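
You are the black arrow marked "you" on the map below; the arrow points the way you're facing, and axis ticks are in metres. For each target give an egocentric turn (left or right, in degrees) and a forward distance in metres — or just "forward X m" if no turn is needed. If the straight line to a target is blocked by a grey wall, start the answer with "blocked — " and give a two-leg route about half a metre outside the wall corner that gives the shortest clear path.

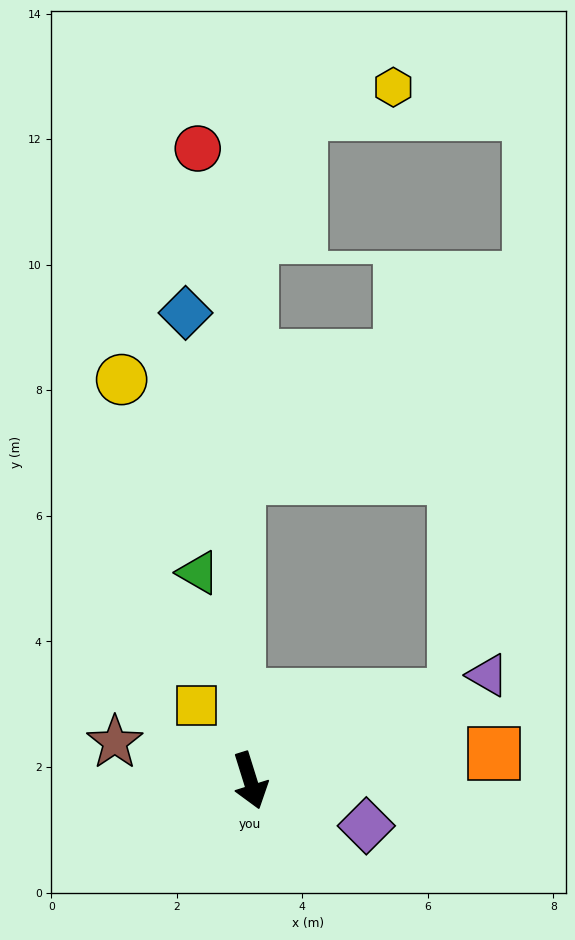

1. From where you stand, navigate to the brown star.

turn right 123°, forward 2.2 m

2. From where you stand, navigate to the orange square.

turn left 79°, forward 3.9 m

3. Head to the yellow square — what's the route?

turn right 162°, forward 1.5 m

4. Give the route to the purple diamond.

turn left 51°, forward 2.0 m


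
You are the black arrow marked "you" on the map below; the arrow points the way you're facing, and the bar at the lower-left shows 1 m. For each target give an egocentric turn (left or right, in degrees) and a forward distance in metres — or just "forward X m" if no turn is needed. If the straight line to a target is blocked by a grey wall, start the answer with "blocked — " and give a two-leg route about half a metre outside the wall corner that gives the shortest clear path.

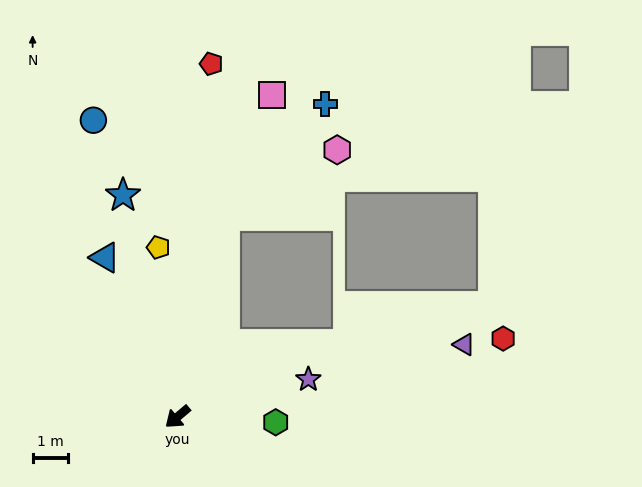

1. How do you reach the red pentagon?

turn right 136°, forward 9.9 m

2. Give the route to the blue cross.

blocked — turn right 143°, forward 5.8 m, then turn right 29°, forward 4.2 m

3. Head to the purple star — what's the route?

turn left 156°, forward 3.8 m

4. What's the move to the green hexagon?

turn left 137°, forward 2.7 m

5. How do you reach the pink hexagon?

blocked — turn right 143°, forward 5.8 m, then turn right 47°, forward 3.6 m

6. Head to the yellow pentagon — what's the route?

turn right 124°, forward 4.8 m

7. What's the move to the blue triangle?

turn right 106°, forward 4.9 m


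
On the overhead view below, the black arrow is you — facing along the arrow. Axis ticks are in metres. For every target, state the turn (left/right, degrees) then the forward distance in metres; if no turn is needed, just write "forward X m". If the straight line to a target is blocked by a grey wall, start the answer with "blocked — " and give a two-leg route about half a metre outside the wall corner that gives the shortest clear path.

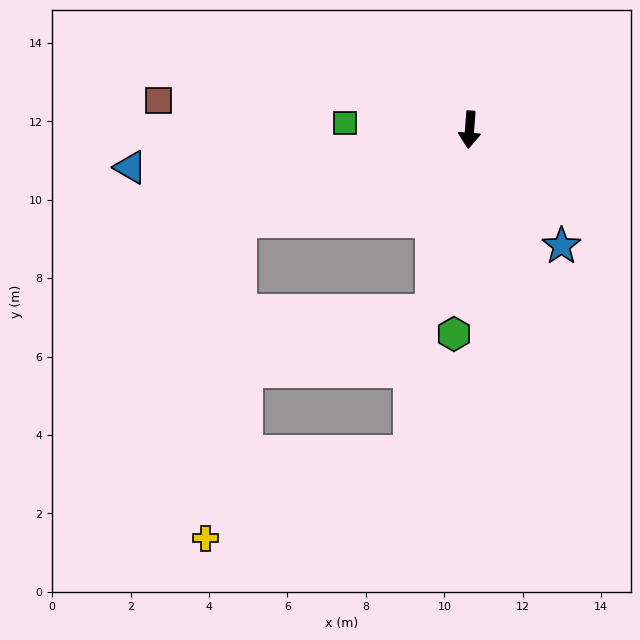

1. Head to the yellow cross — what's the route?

blocked — turn right 64°, forward 6.3 m, then turn left 62°, forward 8.1 m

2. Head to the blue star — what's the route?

turn left 43°, forward 3.8 m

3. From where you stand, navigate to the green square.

turn right 89°, forward 3.2 m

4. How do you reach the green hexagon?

forward 5.2 m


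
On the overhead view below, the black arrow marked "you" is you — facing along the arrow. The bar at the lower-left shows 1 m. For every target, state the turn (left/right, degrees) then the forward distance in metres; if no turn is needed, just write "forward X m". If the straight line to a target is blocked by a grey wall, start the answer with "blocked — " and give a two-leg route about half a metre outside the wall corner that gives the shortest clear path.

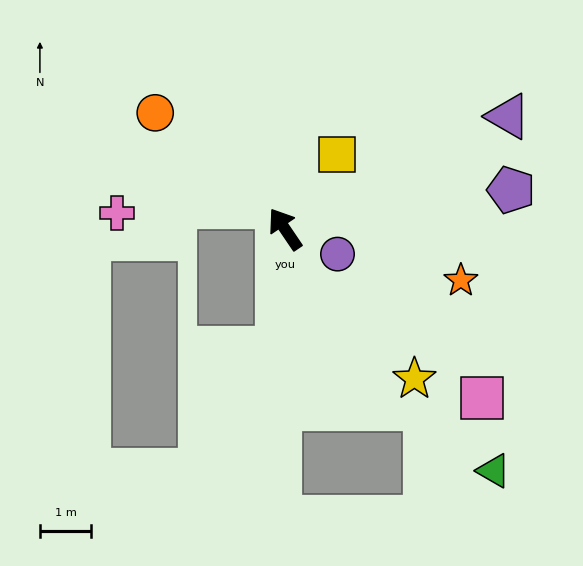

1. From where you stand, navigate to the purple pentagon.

turn right 114°, forward 4.5 m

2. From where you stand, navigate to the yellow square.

turn right 69°, forward 1.8 m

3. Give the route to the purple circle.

turn right 150°, forward 1.1 m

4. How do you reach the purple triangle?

turn right 97°, forward 4.9 m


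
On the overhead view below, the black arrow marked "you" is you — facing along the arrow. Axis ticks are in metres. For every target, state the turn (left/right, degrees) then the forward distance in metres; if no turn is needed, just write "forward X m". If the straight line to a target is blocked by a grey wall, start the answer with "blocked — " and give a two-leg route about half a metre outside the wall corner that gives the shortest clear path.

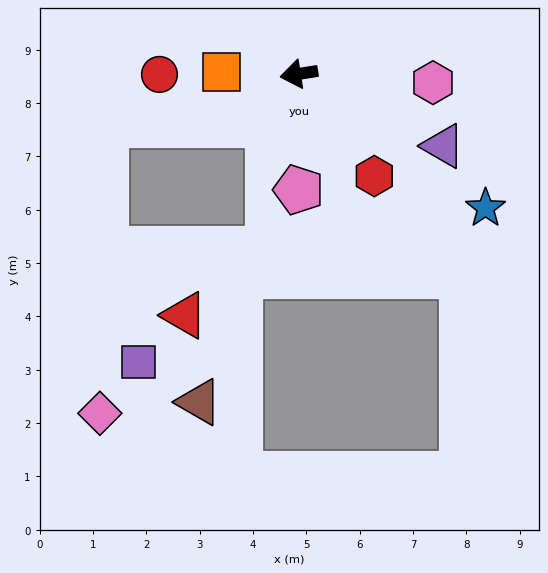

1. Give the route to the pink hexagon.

turn left 167°, forward 2.5 m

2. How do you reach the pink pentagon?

turn left 81°, forward 2.2 m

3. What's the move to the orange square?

turn right 10°, forward 1.5 m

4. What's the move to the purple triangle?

turn left 144°, forward 3.0 m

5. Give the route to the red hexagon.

turn left 117°, forward 2.4 m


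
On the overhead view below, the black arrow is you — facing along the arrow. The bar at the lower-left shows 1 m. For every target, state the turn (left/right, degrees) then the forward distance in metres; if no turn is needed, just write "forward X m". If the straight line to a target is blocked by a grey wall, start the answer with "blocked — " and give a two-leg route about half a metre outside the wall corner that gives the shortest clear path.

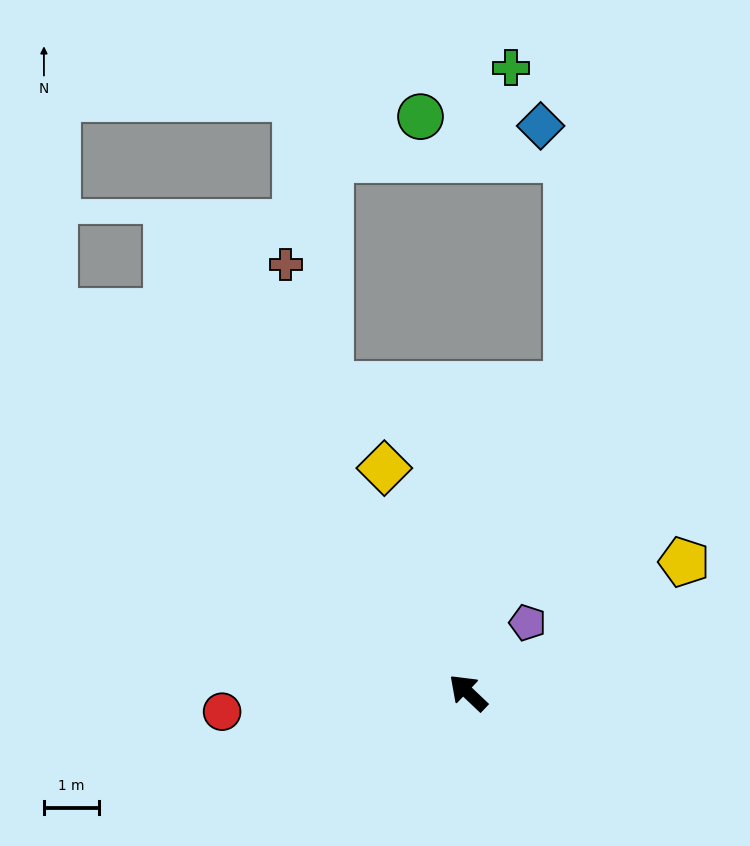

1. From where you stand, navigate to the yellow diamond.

turn right 26°, forward 4.4 m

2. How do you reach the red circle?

turn left 48°, forward 4.5 m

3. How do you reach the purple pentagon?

turn right 87°, forward 1.7 m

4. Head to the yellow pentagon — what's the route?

turn right 105°, forward 4.6 m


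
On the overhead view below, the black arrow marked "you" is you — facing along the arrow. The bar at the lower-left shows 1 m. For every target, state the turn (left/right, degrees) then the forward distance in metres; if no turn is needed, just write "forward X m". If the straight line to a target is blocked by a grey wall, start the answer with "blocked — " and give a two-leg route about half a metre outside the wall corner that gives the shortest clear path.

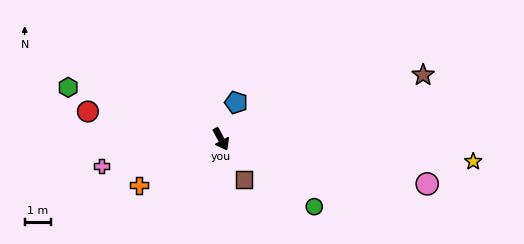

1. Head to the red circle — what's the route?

turn right 130°, forward 5.2 m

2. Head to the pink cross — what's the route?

turn right 106°, forward 4.6 m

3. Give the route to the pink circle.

turn left 49°, forward 8.0 m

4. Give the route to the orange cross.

turn right 89°, forward 3.6 m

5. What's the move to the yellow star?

turn left 57°, forward 9.6 m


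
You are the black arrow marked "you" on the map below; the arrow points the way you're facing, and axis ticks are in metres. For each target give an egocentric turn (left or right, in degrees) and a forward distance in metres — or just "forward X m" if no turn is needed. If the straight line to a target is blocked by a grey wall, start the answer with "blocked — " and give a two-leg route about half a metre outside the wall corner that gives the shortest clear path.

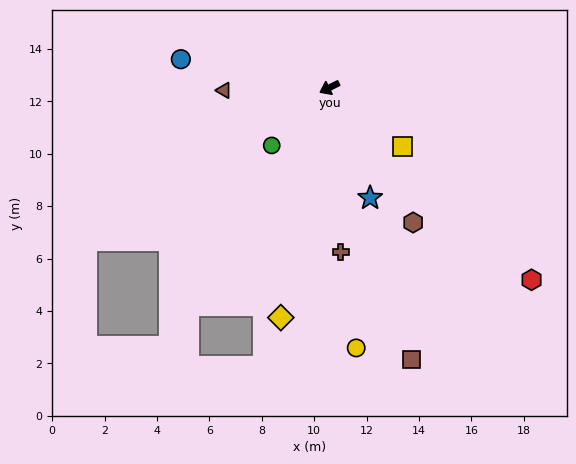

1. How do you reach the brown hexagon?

turn left 95°, forward 6.1 m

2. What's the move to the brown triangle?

turn right 25°, forward 4.0 m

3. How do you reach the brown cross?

turn left 67°, forward 6.3 m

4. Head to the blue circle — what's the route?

turn right 37°, forward 5.8 m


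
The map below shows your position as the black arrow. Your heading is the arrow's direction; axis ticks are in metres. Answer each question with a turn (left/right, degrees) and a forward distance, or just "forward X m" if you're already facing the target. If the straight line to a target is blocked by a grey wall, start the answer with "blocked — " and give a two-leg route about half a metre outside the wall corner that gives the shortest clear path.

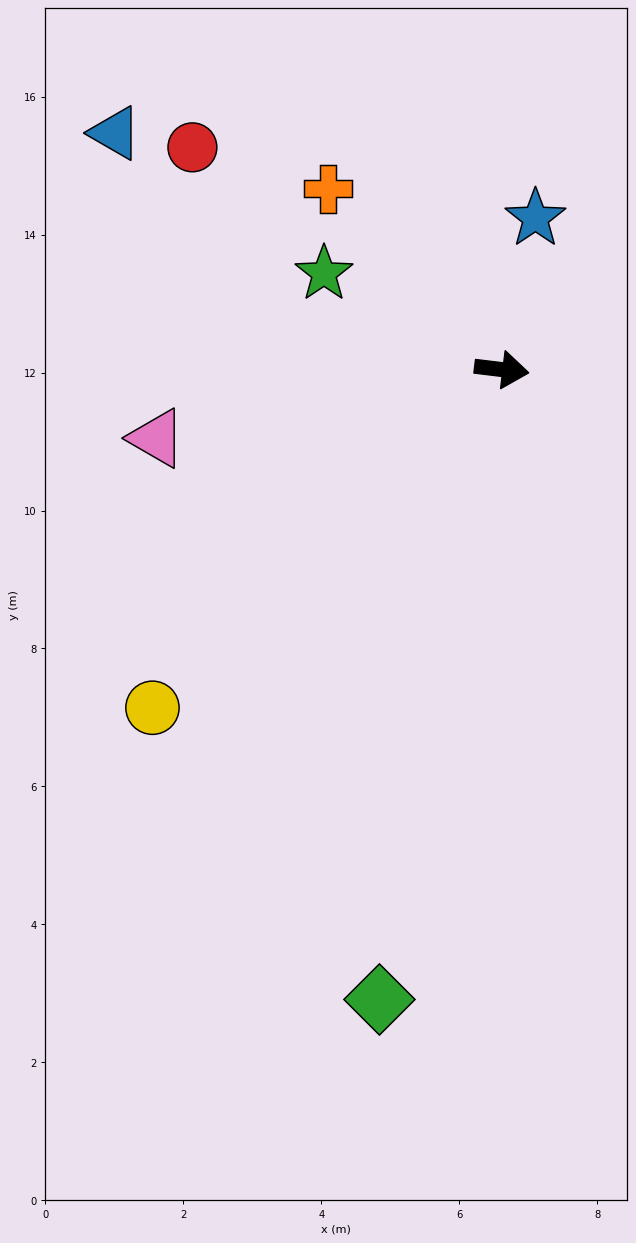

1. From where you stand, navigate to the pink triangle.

turn right 162°, forward 5.1 m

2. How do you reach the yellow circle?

turn right 129°, forward 7.0 m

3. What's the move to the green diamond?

turn right 94°, forward 9.3 m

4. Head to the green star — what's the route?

turn left 159°, forward 2.9 m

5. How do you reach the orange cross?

turn left 141°, forward 3.6 m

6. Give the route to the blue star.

turn left 84°, forward 2.2 m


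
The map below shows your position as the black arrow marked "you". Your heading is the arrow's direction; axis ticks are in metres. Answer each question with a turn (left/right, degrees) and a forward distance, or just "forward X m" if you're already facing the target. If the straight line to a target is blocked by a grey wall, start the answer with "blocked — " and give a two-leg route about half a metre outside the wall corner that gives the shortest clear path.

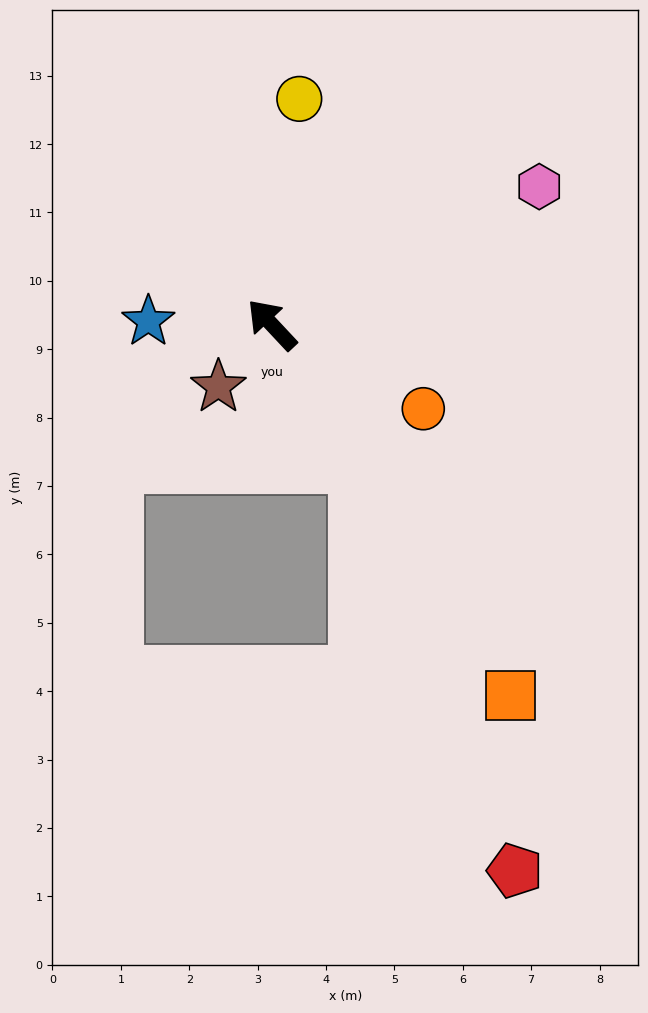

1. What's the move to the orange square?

turn left 170°, forward 6.4 m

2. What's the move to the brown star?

turn left 96°, forward 1.2 m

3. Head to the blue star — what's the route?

turn left 45°, forward 1.8 m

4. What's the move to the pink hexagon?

turn right 106°, forward 4.4 m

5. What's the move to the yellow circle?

turn right 50°, forward 3.3 m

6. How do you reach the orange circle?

turn right 162°, forward 2.5 m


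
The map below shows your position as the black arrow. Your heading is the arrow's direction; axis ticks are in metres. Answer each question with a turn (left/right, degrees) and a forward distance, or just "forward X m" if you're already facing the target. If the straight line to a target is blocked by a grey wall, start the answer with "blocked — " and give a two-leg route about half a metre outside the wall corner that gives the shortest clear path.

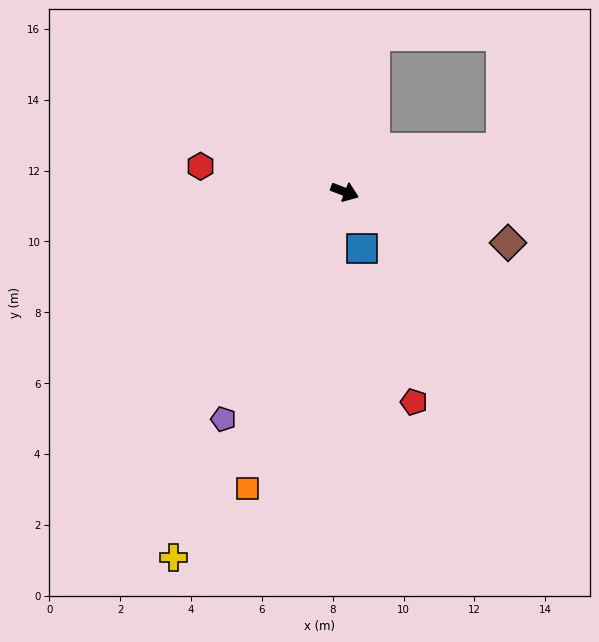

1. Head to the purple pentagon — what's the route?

turn right 97°, forward 7.3 m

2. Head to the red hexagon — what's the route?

turn right 169°, forward 4.1 m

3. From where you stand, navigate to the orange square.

turn right 87°, forward 8.8 m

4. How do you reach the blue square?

turn right 52°, forward 1.7 m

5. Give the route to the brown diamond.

turn left 4°, forward 4.8 m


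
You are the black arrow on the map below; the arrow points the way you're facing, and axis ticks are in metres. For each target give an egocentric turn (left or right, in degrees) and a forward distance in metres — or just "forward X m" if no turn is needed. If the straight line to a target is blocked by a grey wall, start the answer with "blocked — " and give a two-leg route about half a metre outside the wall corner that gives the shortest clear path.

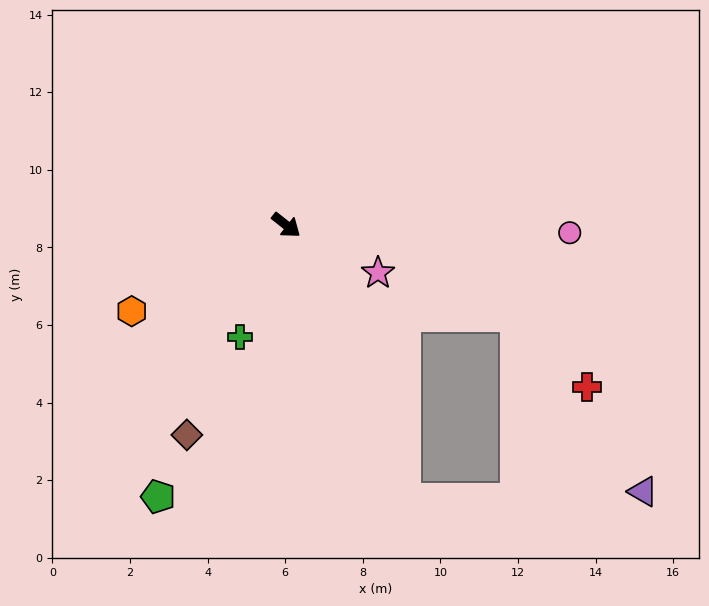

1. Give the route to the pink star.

turn left 11°, forward 2.7 m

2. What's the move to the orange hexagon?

turn right 113°, forward 4.6 m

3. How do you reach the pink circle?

turn left 37°, forward 7.3 m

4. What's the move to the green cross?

turn right 74°, forward 3.1 m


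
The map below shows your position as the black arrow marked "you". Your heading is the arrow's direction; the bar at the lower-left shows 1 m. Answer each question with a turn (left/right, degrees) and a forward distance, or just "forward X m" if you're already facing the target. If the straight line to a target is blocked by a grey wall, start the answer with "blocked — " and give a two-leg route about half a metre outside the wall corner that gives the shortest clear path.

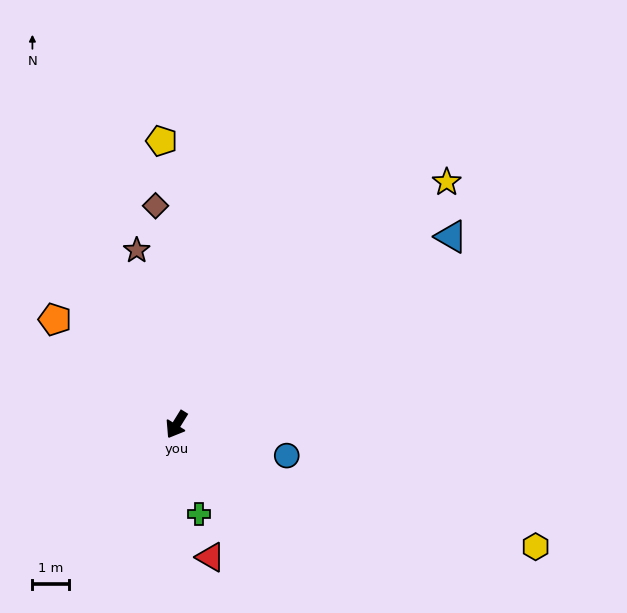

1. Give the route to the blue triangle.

turn left 156°, forward 9.1 m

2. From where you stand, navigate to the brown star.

turn right 135°, forward 4.9 m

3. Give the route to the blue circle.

turn left 106°, forward 3.1 m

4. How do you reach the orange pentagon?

turn right 99°, forward 4.4 m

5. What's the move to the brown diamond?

turn right 143°, forward 6.0 m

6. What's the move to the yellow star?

turn left 164°, forward 9.9 m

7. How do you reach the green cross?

turn left 46°, forward 2.5 m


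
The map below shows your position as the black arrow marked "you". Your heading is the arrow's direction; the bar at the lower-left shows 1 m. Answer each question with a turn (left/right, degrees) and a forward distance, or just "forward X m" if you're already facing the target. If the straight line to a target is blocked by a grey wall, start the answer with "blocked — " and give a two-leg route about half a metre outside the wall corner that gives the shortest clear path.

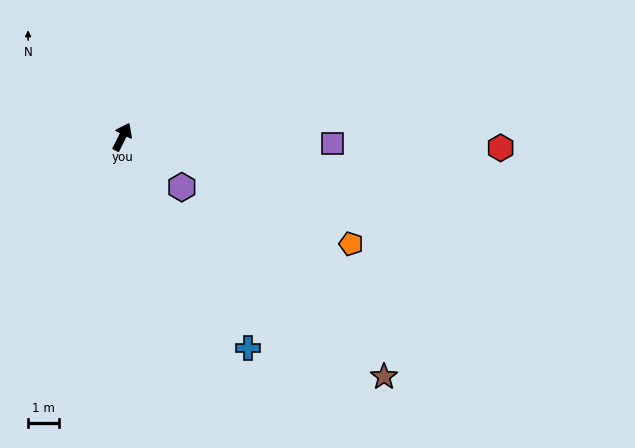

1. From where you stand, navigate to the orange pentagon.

turn right 88°, forward 8.1 m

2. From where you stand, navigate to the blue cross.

turn right 122°, forward 7.9 m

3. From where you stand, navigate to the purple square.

turn right 65°, forward 6.8 m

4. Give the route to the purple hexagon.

turn right 103°, forward 2.5 m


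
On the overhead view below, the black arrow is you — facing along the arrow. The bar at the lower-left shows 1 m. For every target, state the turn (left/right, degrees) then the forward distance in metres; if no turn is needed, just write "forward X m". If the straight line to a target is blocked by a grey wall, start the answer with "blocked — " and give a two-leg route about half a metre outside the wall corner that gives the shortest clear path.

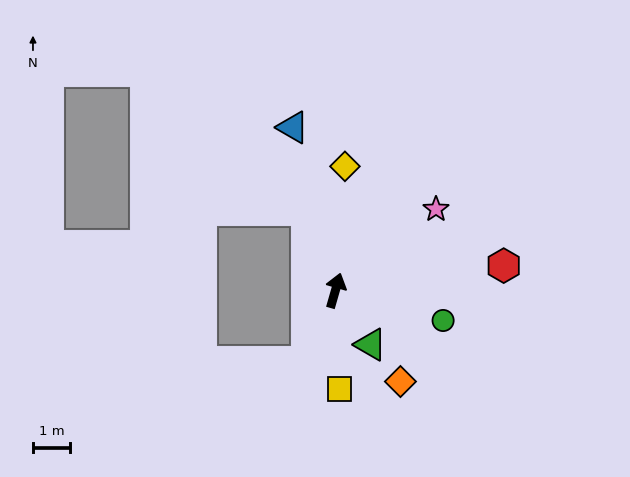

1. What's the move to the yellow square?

turn right 162°, forward 2.6 m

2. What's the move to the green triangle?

turn right 131°, forward 1.7 m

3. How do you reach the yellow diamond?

turn left 12°, forward 3.3 m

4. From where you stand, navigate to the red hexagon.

turn right 66°, forward 4.6 m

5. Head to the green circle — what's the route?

turn right 90°, forward 3.0 m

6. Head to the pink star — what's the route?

turn right 35°, forward 3.5 m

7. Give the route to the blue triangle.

turn left 31°, forward 4.5 m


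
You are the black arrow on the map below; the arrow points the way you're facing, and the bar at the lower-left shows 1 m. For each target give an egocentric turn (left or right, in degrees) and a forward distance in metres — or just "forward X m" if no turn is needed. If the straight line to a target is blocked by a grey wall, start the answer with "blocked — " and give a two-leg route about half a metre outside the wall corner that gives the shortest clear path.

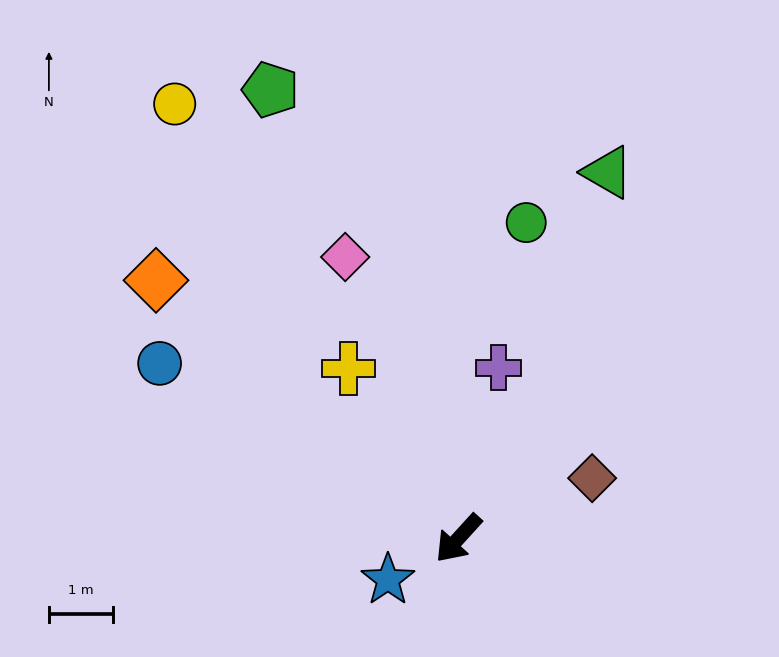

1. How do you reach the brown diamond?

turn left 157°, forward 2.3 m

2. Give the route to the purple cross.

turn right 151°, forward 2.7 m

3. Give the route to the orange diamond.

turn right 88°, forward 6.2 m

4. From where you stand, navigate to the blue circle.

turn right 78°, forward 5.4 m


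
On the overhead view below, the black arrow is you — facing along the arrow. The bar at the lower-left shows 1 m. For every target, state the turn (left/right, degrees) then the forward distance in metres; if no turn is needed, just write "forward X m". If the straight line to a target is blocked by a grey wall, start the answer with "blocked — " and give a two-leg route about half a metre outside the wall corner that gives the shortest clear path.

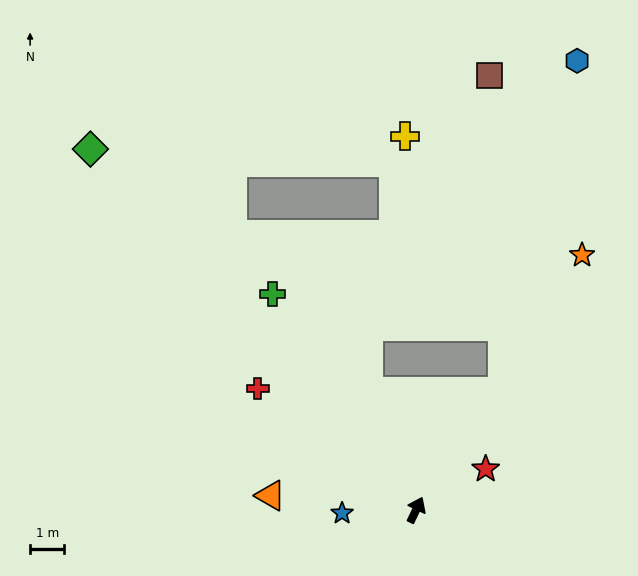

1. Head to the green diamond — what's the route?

turn left 68°, forward 14.2 m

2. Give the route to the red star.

turn right 34°, forward 2.4 m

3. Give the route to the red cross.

turn left 78°, forward 5.8 m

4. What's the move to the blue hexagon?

blocked — turn right 11°, forward 4.3 m, then turn left 24°, forward 9.9 m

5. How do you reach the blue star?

turn left 118°, forward 2.2 m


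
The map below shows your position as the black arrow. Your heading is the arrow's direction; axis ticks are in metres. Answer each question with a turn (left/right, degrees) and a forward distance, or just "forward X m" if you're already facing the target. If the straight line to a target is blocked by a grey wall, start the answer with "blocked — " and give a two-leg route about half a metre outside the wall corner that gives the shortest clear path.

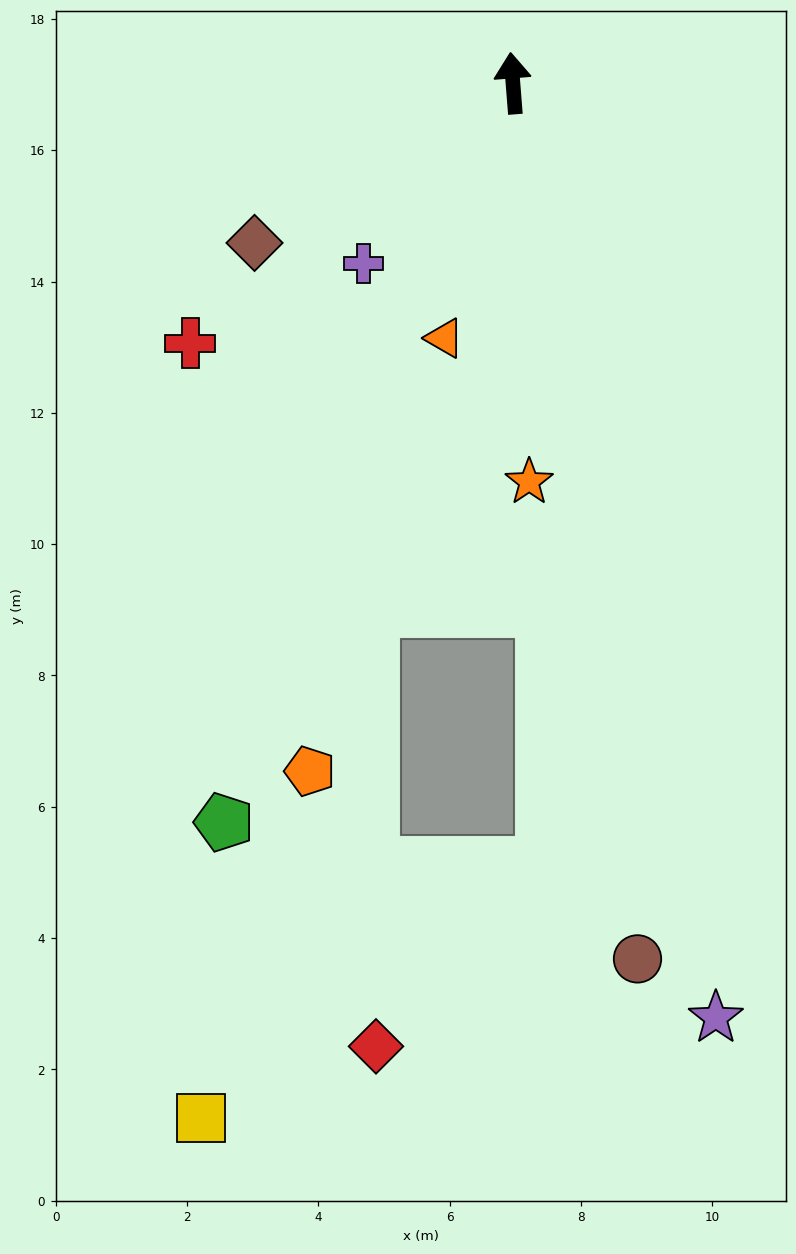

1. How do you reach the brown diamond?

turn left 117°, forward 4.6 m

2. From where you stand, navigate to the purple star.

turn right 172°, forward 14.6 m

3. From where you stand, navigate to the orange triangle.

turn left 160°, forward 4.0 m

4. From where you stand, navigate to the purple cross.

turn left 136°, forward 3.6 m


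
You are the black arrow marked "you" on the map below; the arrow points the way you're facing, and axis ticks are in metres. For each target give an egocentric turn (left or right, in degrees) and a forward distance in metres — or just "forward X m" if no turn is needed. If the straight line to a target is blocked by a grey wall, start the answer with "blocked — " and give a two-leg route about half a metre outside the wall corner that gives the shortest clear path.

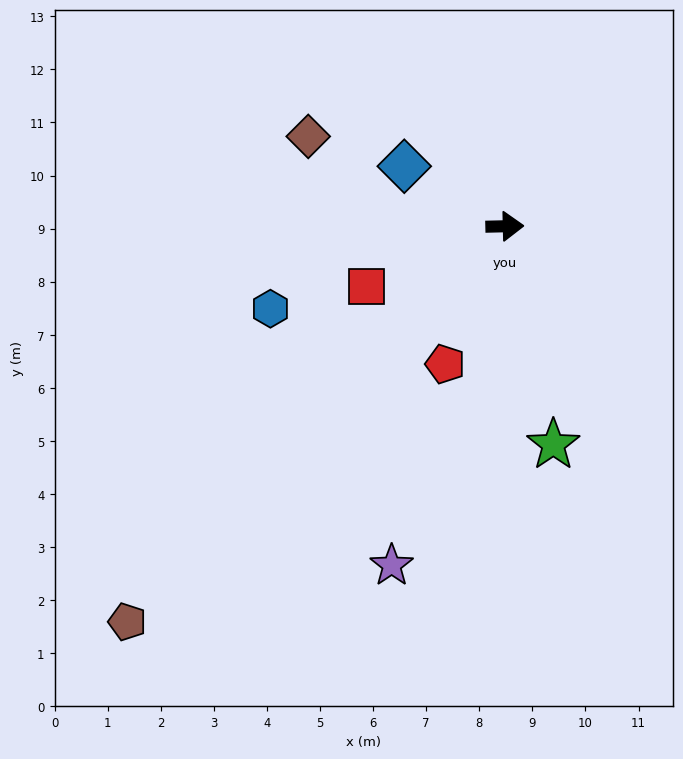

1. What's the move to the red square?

turn right 158°, forward 2.8 m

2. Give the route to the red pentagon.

turn right 115°, forward 2.8 m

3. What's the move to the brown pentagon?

turn right 135°, forward 10.3 m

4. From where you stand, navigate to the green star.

turn right 79°, forward 4.2 m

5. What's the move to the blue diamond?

turn left 148°, forward 2.2 m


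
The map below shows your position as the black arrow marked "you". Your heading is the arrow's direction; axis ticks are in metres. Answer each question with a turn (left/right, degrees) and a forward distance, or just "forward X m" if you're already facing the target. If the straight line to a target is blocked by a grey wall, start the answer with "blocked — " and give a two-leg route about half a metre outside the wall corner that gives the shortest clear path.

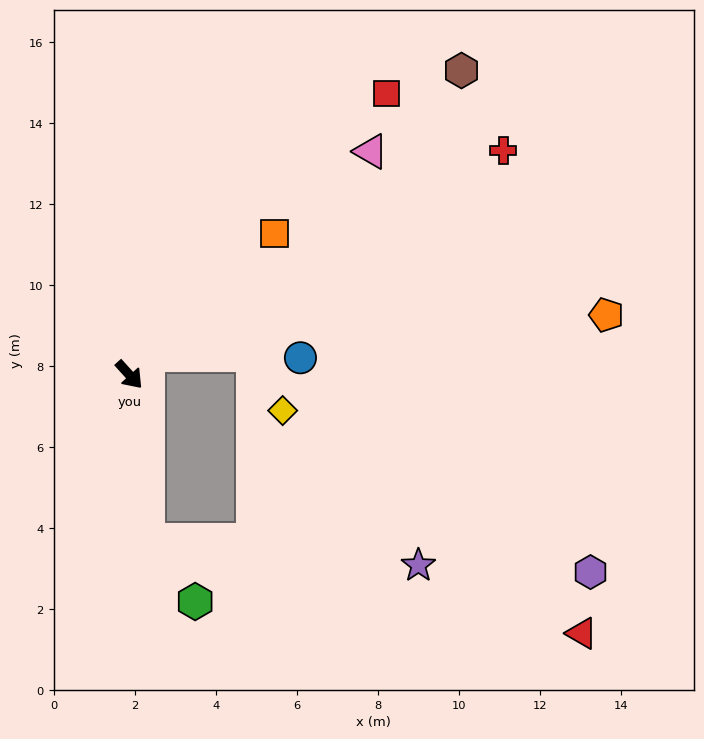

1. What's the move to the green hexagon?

blocked — turn right 36°, forward 4.1 m, then turn left 32°, forward 1.9 m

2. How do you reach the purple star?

blocked — turn right 36°, forward 4.1 m, then turn left 79°, forward 6.7 m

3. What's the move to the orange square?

turn left 92°, forward 5.0 m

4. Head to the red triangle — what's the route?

blocked — turn right 36°, forward 4.1 m, then turn left 72°, forward 11.0 m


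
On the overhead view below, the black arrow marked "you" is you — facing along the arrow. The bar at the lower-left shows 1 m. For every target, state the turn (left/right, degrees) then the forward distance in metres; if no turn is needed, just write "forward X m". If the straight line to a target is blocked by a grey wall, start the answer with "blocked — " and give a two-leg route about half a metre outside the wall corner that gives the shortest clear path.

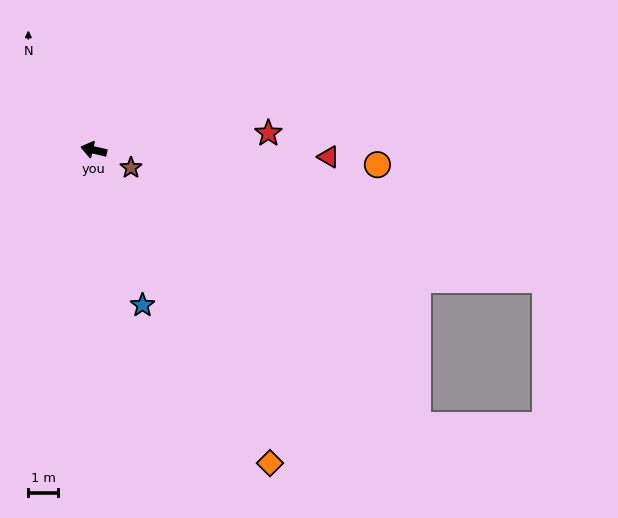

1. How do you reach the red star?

turn right 161°, forward 5.8 m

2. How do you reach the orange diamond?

turn left 133°, forward 12.0 m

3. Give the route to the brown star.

turn left 168°, forward 1.4 m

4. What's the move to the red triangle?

turn right 169°, forward 7.8 m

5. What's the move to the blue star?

turn left 121°, forward 5.4 m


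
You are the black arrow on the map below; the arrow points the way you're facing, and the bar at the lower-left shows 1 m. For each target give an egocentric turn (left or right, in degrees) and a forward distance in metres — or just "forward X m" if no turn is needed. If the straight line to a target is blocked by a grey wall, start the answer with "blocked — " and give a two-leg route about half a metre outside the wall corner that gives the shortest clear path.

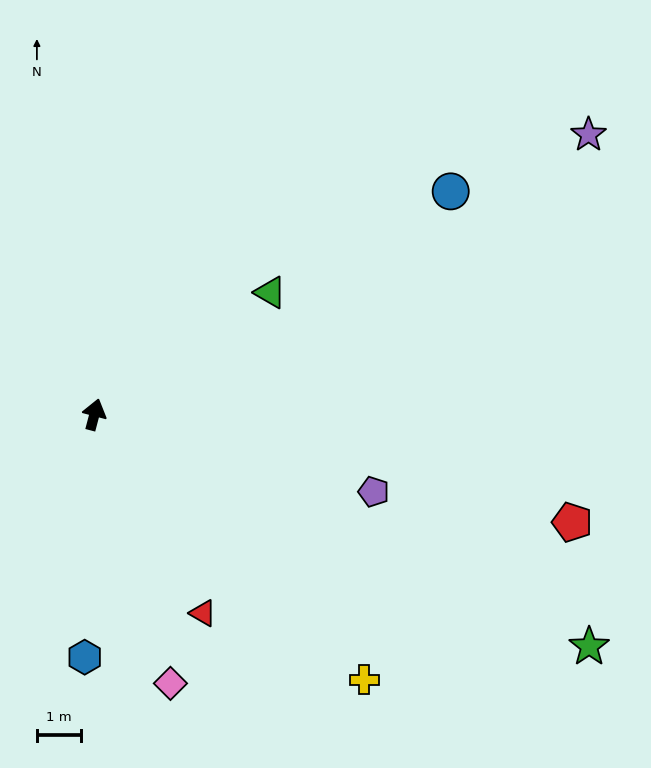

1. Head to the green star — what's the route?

turn right 100°, forward 12.5 m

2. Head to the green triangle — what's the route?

turn right 40°, forward 4.9 m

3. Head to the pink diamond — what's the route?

turn right 149°, forward 6.4 m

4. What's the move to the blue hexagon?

turn right 168°, forward 5.6 m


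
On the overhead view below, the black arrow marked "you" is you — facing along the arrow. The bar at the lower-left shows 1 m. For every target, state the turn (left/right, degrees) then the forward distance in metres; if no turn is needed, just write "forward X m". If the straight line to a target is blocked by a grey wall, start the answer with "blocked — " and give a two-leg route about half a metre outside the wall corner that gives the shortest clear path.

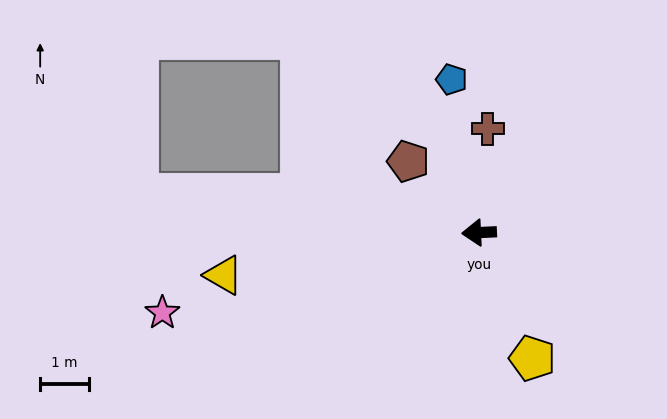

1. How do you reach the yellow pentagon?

turn left 110°, forward 2.8 m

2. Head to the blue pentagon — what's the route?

turn right 83°, forward 3.2 m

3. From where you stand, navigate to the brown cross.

turn right 97°, forward 2.1 m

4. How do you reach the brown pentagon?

turn right 48°, forward 2.1 m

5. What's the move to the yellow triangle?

turn left 7°, forward 5.3 m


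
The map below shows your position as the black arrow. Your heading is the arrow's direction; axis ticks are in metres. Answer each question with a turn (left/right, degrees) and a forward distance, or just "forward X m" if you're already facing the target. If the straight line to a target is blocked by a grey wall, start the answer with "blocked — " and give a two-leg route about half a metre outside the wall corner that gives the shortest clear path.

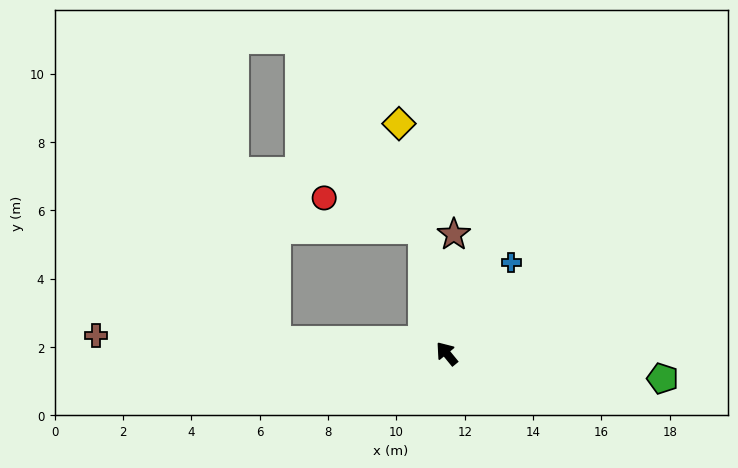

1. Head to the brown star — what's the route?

turn right 43°, forward 3.5 m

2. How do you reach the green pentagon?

turn right 136°, forward 6.4 m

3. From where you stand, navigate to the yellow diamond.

turn right 28°, forward 6.9 m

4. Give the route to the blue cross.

turn right 75°, forward 3.3 m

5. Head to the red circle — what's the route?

blocked — turn right 28°, forward 3.7 m, then turn left 61°, forward 3.0 m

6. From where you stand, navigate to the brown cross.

turn left 48°, forward 10.3 m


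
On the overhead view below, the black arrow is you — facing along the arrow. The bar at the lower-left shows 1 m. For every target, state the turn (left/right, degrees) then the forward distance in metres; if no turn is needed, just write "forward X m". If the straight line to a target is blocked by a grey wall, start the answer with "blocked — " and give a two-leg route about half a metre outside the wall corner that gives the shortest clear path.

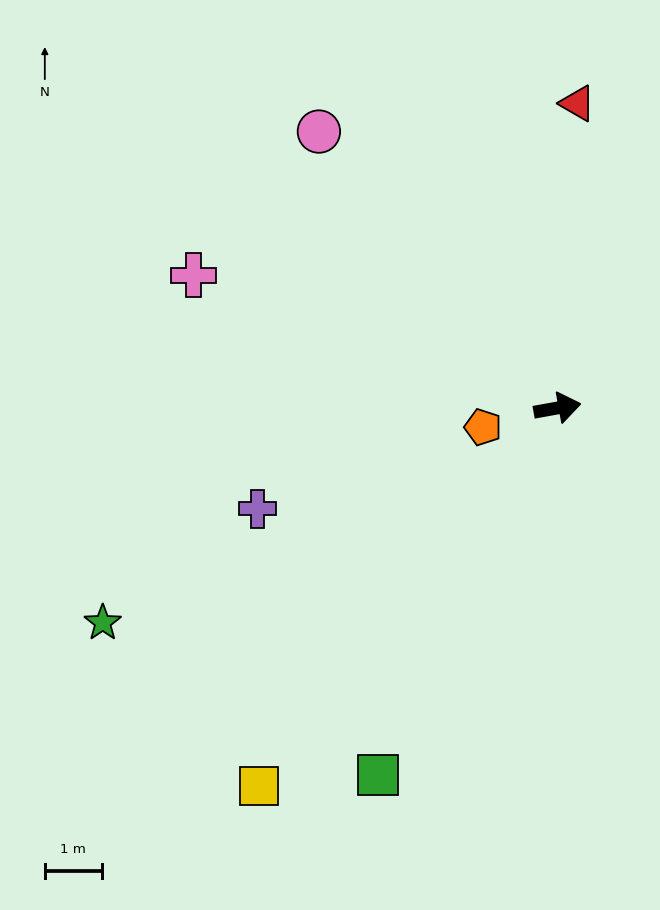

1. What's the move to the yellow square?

turn right 138°, forward 8.5 m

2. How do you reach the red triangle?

turn left 76°, forward 5.4 m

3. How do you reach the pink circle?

turn left 121°, forward 6.4 m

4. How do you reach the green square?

turn right 126°, forward 7.2 m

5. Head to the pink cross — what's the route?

turn left 150°, forward 6.8 m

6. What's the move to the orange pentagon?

turn right 176°, forward 1.4 m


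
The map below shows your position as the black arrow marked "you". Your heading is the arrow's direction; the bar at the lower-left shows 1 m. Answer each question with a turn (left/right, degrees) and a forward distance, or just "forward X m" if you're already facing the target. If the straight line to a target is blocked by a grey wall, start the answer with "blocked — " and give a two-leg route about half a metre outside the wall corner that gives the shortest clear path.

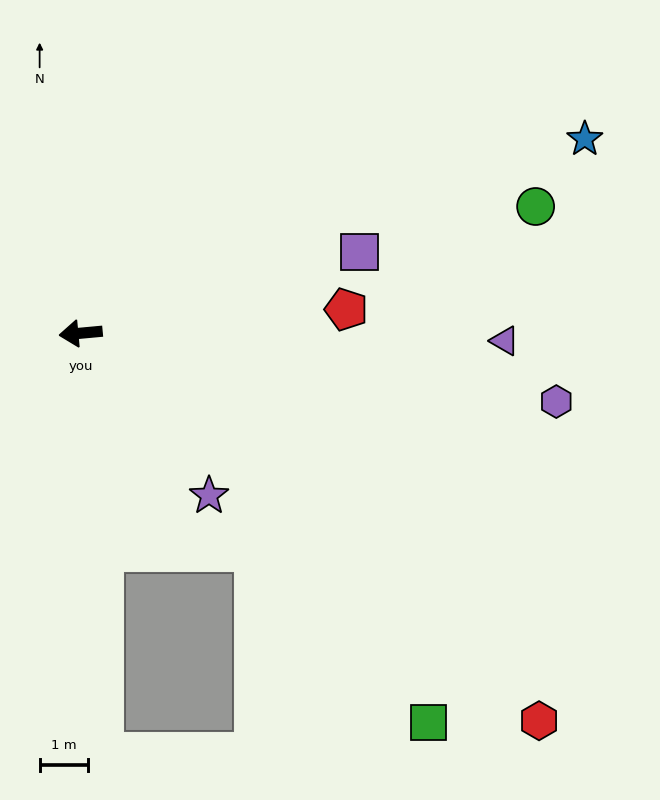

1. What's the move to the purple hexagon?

turn left 167°, forward 9.9 m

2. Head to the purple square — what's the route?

turn right 169°, forward 6.0 m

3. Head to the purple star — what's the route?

turn left 123°, forward 4.3 m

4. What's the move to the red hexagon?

turn left 135°, forward 12.4 m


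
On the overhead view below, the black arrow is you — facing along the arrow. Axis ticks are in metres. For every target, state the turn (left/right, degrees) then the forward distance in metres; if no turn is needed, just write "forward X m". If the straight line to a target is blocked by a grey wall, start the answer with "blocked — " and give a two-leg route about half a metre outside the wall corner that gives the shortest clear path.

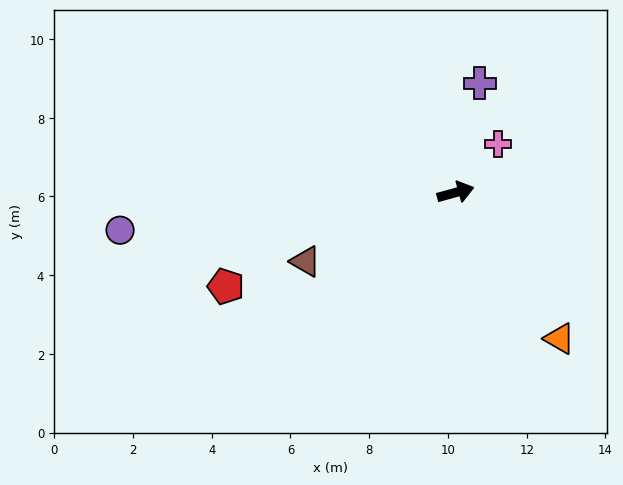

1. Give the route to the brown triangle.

turn right 171°, forward 4.2 m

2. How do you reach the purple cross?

turn left 62°, forward 2.8 m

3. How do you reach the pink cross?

turn left 34°, forward 1.6 m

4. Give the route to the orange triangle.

turn right 70°, forward 4.6 m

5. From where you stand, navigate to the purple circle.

turn left 171°, forward 8.6 m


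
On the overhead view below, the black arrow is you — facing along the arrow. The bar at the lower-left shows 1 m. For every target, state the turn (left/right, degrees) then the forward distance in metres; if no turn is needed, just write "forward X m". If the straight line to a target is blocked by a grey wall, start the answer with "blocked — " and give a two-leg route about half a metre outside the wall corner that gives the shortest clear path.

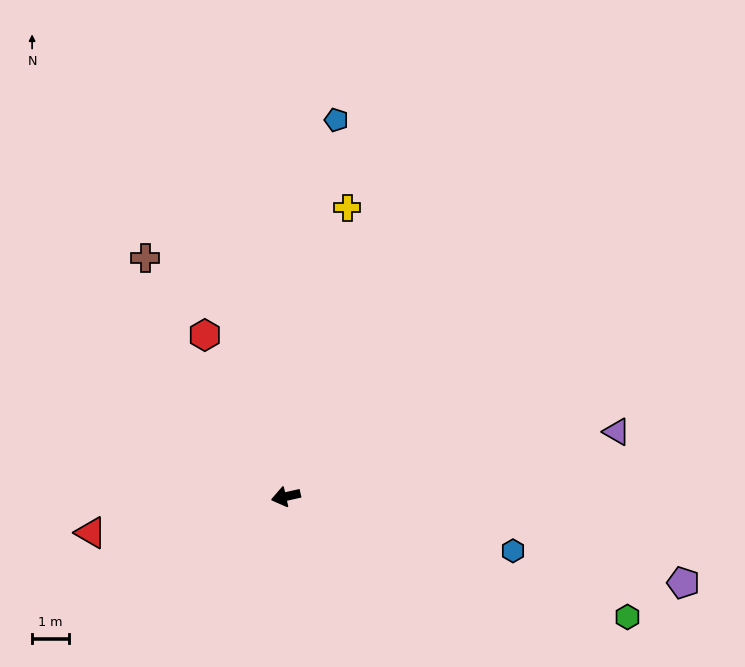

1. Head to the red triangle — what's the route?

turn right 2°, forward 5.4 m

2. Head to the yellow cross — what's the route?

turn right 115°, forward 8.1 m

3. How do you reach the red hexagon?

turn right 76°, forward 4.9 m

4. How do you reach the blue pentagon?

turn right 110°, forward 10.4 m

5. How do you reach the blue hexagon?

turn left 154°, forward 6.4 m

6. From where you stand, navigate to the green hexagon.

turn left 148°, forward 9.9 m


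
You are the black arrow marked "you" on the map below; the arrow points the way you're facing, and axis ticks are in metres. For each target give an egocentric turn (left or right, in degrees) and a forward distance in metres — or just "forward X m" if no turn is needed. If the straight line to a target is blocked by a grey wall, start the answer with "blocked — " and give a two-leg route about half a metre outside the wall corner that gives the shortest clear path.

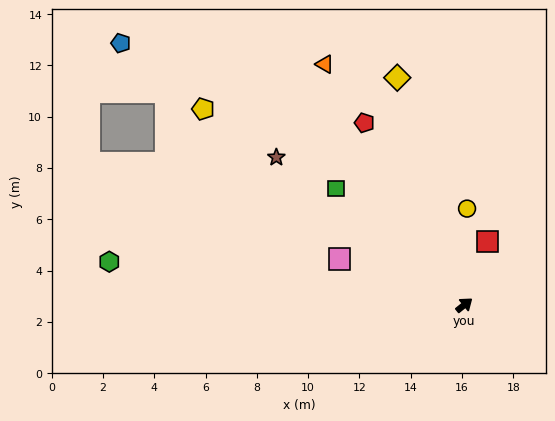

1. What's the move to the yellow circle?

turn left 49°, forward 3.8 m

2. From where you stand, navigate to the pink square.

turn left 121°, forward 5.2 m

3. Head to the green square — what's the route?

turn left 99°, forward 6.8 m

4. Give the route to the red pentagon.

turn left 80°, forward 8.1 m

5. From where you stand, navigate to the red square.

turn left 31°, forward 2.6 m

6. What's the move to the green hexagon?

turn left 134°, forward 13.9 m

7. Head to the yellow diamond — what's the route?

turn left 68°, forward 9.2 m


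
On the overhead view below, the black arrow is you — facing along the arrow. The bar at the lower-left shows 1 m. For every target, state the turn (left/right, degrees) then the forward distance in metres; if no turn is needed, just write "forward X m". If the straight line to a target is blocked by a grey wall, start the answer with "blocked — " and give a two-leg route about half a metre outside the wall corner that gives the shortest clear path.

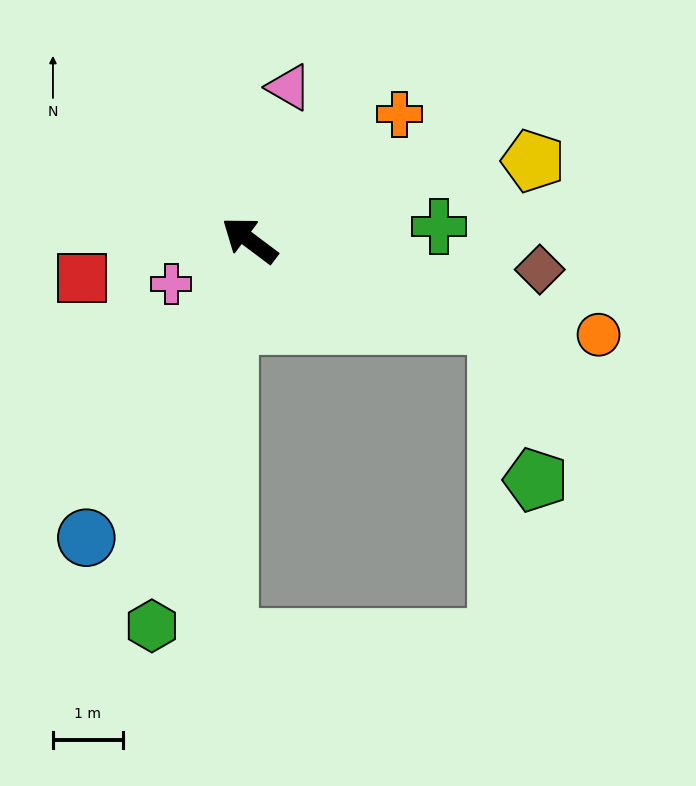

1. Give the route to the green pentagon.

blocked — turn right 162°, forward 3.8 m, then turn right 57°, forward 2.3 m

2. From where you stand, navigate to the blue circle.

turn left 98°, forward 4.9 m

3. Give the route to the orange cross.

turn right 103°, forward 2.8 m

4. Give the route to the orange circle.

turn right 158°, forward 5.2 m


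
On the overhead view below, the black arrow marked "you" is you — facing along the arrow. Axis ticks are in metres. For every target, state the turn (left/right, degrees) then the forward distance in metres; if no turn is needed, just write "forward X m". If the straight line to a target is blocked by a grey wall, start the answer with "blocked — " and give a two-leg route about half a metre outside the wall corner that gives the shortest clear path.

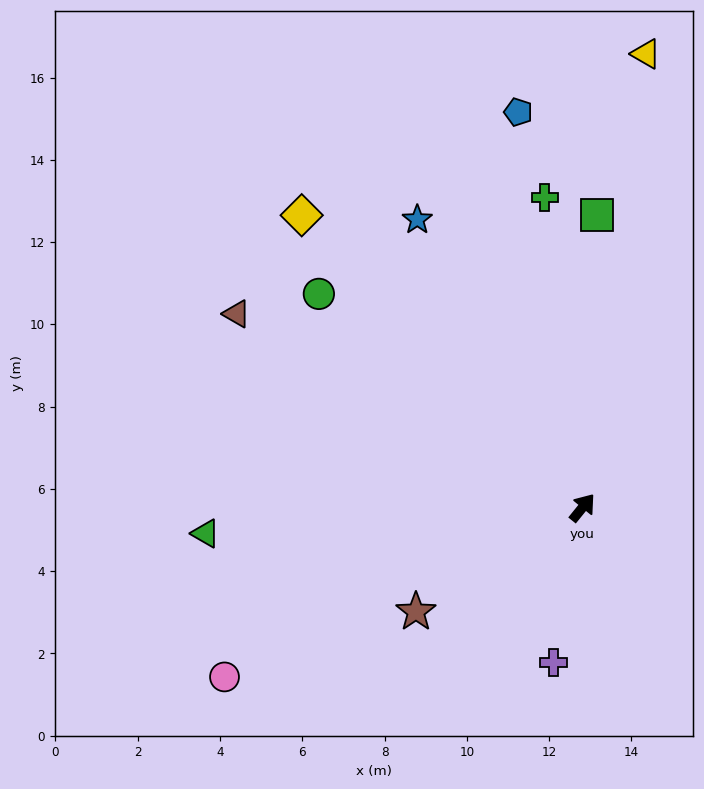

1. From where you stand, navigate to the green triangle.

turn left 133°, forward 9.2 m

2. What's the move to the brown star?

turn left 161°, forward 4.8 m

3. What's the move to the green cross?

turn left 46°, forward 7.6 m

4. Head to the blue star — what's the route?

turn left 69°, forward 8.1 m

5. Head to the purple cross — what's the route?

turn right 152°, forward 3.8 m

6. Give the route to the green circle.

turn left 90°, forward 8.2 m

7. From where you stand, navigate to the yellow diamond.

turn left 83°, forward 9.9 m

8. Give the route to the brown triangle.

turn left 100°, forward 9.6 m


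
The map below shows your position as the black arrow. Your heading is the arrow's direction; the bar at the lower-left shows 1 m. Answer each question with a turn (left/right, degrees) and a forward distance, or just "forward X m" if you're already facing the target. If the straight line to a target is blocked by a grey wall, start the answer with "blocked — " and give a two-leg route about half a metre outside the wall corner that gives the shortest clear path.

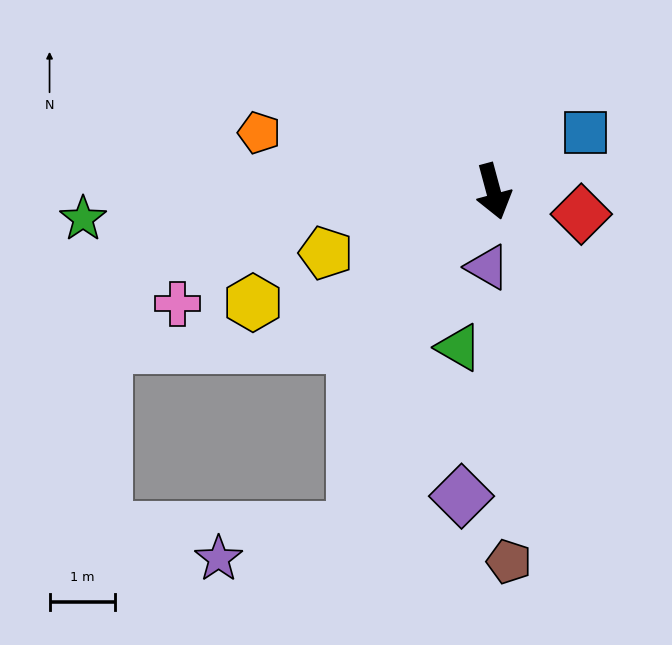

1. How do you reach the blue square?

turn left 108°, forward 1.7 m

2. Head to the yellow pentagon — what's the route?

turn right 85°, forward 2.7 m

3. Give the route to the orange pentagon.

turn right 119°, forward 3.7 m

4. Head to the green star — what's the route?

turn right 101°, forward 6.3 m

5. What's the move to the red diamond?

turn left 60°, forward 1.4 m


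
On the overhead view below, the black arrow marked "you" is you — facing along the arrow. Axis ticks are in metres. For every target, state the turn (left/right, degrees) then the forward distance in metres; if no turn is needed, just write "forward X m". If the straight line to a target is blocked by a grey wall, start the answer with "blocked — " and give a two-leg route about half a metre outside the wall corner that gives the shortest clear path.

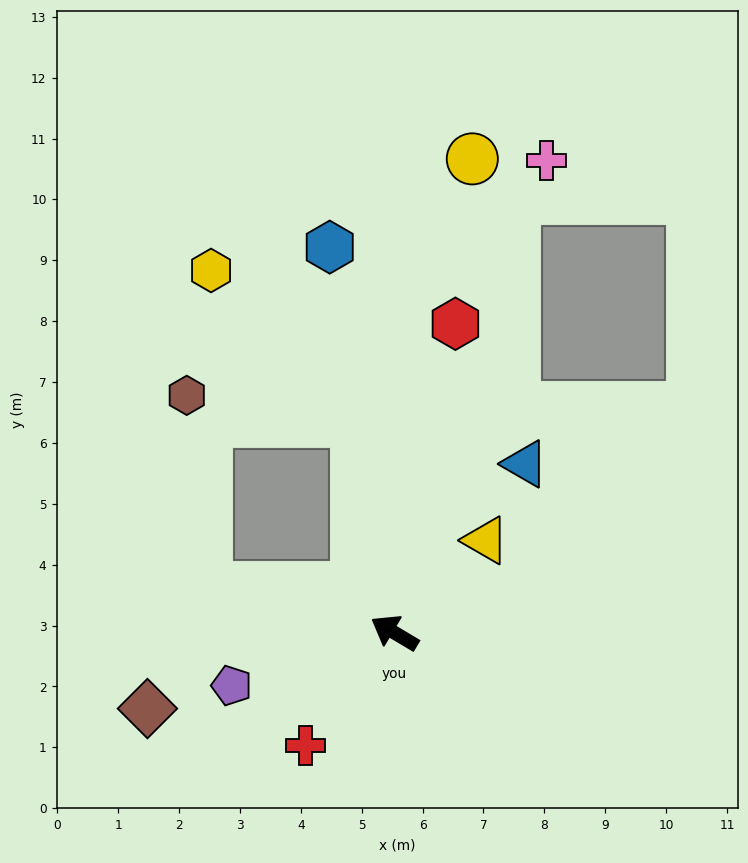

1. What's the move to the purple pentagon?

turn left 49°, forward 2.8 m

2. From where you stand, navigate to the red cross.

turn left 82°, forward 2.4 m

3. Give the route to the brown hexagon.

blocked — turn right 49°, forward 3.5 m, then turn left 71°, forward 2.8 m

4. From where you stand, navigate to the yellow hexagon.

blocked — turn right 49°, forward 3.5 m, then turn left 34°, forward 3.4 m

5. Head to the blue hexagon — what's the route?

turn right 50°, forward 6.4 m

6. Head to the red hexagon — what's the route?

turn right 70°, forward 5.2 m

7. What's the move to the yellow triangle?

turn right 104°, forward 2.1 m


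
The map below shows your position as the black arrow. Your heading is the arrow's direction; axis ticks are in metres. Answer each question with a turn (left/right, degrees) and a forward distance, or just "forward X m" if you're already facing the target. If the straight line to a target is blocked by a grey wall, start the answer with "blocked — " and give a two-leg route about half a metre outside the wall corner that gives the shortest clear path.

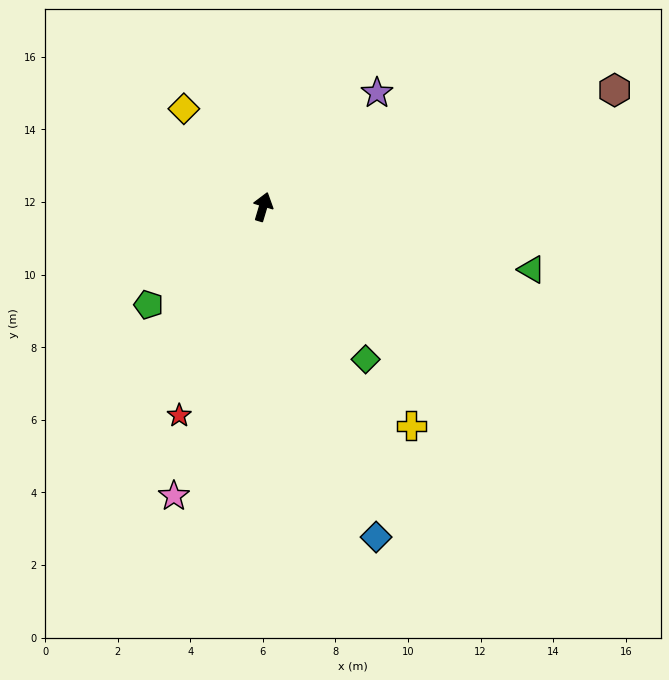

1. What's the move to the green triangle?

turn right 87°, forward 7.6 m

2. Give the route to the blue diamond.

turn right 144°, forward 9.6 m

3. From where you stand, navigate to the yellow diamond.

turn left 56°, forward 3.5 m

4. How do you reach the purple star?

turn right 28°, forward 4.4 m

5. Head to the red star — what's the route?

turn left 175°, forward 6.2 m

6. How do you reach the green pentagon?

turn left 147°, forward 4.2 m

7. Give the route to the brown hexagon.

turn right 55°, forward 10.2 m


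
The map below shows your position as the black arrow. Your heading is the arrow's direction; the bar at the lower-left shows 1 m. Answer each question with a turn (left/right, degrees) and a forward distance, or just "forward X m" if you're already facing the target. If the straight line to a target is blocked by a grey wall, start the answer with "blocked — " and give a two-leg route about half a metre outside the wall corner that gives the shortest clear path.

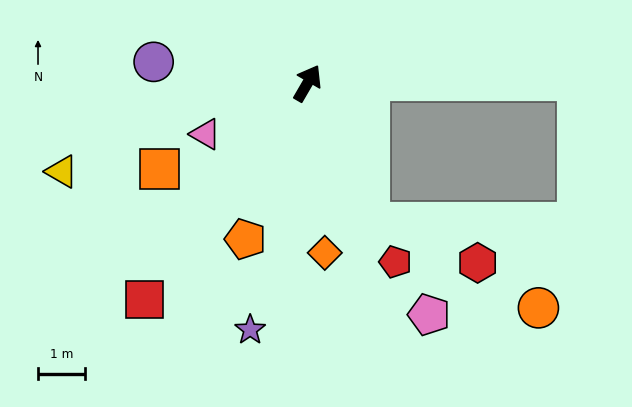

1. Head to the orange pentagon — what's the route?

turn right 172°, forward 3.6 m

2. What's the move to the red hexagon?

blocked — turn right 126°, forward 3.2 m, then turn left 45°, forward 2.4 m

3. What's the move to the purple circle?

turn left 112°, forward 3.3 m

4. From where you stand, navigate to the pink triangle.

turn left 147°, forward 2.4 m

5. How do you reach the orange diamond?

turn right 144°, forward 3.6 m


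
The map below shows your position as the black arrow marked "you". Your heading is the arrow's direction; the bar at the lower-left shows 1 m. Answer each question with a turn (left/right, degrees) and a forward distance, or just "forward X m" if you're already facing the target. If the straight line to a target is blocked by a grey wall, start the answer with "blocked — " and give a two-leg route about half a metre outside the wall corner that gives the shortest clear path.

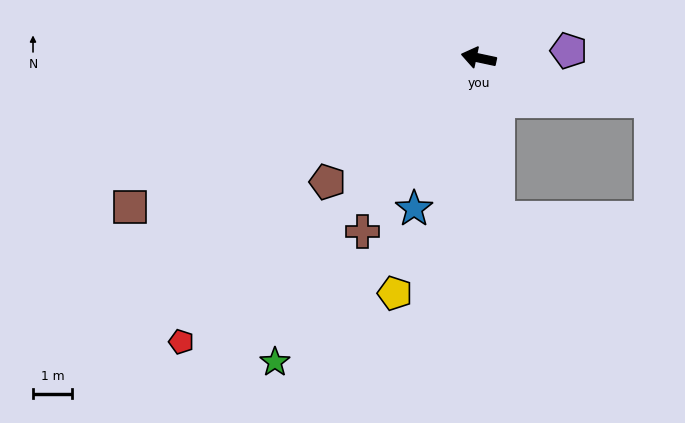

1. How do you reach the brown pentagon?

turn left 51°, forward 5.1 m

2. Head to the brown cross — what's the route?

turn left 68°, forward 5.4 m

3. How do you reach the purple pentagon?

turn right 163°, forward 2.3 m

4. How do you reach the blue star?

turn left 79°, forward 4.2 m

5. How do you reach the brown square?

turn left 35°, forward 9.8 m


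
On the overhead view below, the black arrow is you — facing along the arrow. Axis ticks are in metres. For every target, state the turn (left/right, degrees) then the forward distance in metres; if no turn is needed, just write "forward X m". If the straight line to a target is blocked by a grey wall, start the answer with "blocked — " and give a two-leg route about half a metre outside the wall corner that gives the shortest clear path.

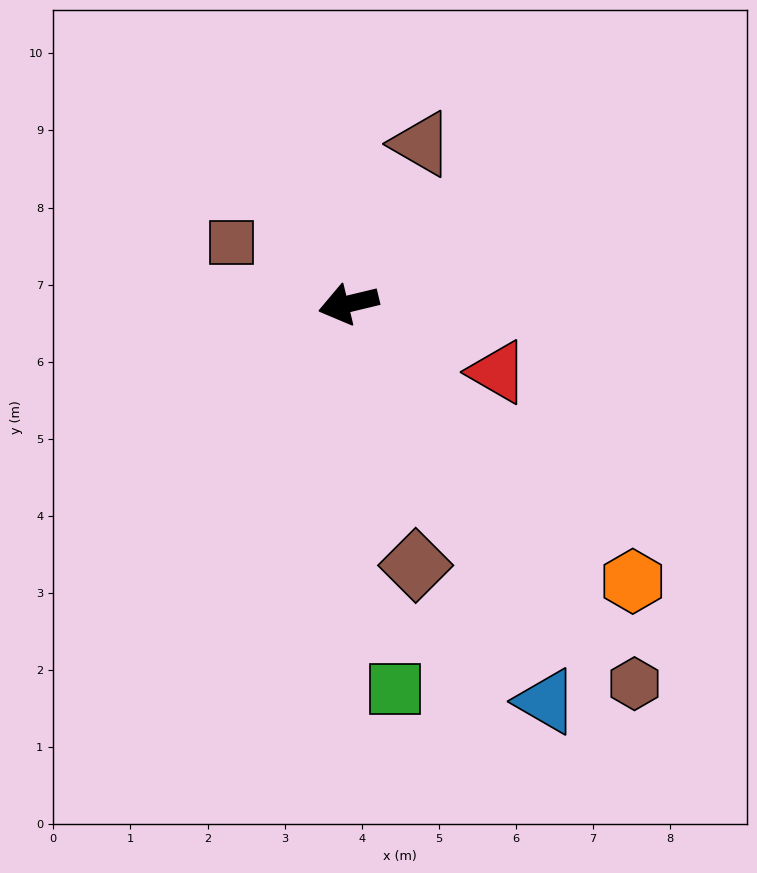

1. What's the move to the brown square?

turn right 41°, forward 1.7 m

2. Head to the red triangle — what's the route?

turn left 142°, forward 2.1 m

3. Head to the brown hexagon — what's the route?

turn left 113°, forward 6.2 m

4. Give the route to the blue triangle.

turn left 103°, forward 5.8 m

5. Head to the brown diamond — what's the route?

turn left 91°, forward 3.5 m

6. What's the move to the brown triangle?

turn right 128°, forward 2.3 m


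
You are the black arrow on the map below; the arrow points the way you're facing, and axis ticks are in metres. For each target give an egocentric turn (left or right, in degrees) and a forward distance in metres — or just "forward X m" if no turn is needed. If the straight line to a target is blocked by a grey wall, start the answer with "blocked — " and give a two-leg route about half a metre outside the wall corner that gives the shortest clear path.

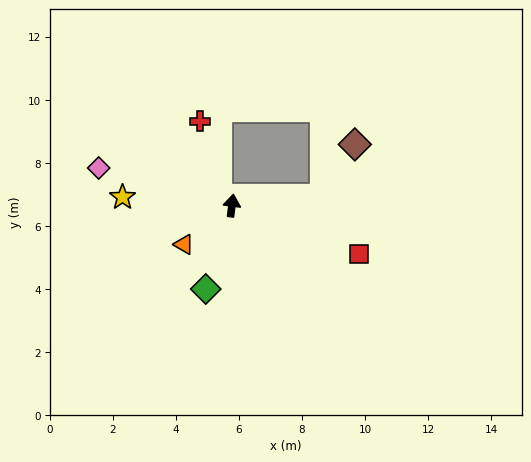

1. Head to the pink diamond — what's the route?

turn left 81°, forward 4.4 m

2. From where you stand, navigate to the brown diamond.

blocked — turn right 78°, forward 2.9 m, then turn left 54°, forward 2.0 m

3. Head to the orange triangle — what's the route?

turn left 136°, forward 2.0 m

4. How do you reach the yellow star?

turn left 93°, forward 3.5 m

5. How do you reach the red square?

turn right 104°, forward 4.3 m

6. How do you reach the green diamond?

turn left 170°, forward 2.8 m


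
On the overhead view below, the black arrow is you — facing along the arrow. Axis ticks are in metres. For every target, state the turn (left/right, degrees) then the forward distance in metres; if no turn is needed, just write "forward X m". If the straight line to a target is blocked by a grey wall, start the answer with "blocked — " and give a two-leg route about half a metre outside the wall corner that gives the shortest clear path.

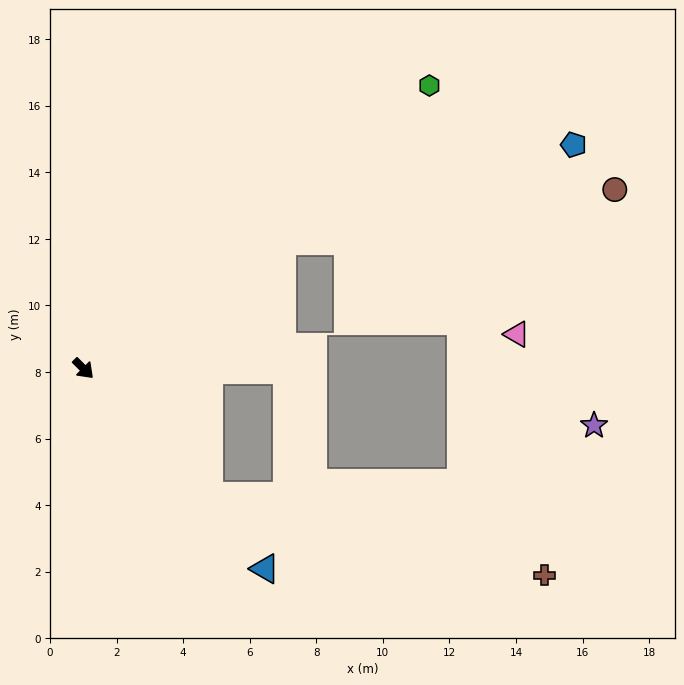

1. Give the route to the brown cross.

blocked — forward 5.4 m, then turn left 32°, forward 10.4 m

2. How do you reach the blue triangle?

turn right 3°, forward 8.1 m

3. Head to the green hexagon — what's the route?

turn left 84°, forward 13.4 m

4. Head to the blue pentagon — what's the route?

blocked — turn left 78°, forward 7.1 m, then turn right 15°, forward 9.2 m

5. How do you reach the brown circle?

blocked — turn left 78°, forward 7.1 m, then turn right 24°, forward 10.1 m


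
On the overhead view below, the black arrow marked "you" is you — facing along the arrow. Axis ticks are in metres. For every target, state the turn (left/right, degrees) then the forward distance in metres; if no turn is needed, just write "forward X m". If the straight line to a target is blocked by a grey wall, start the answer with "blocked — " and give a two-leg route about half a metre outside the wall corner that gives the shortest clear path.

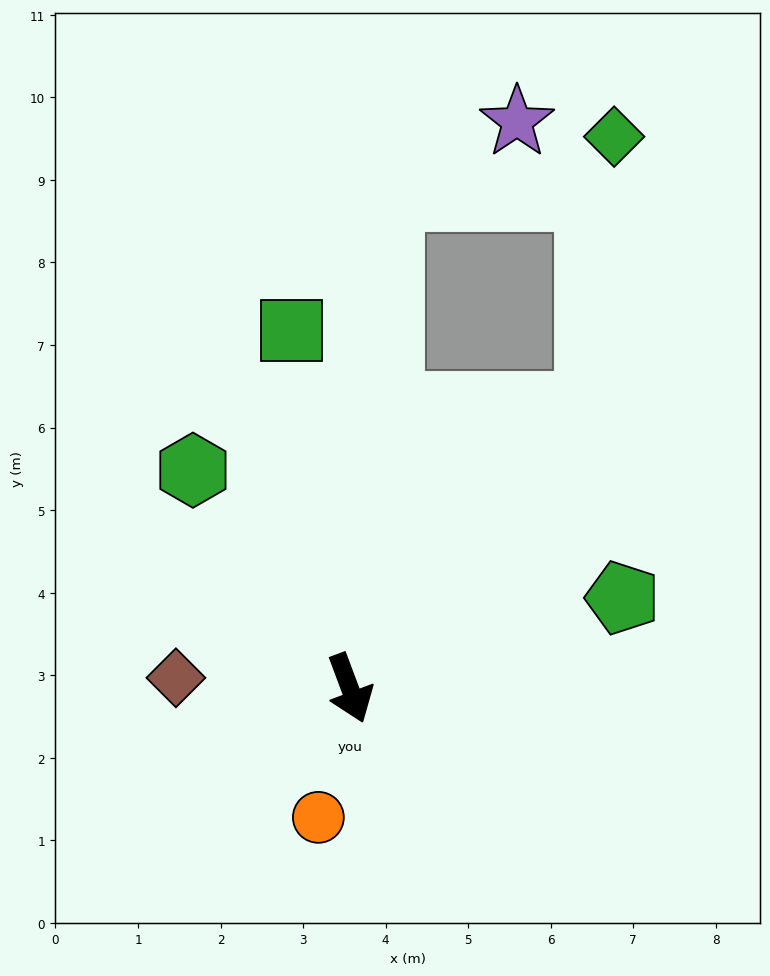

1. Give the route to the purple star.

blocked — turn left 155°, forward 6.0 m, then turn right 56°, forward 1.8 m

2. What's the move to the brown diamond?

turn right 114°, forward 2.1 m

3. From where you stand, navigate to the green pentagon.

turn left 88°, forward 3.5 m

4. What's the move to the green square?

turn left 169°, forward 4.4 m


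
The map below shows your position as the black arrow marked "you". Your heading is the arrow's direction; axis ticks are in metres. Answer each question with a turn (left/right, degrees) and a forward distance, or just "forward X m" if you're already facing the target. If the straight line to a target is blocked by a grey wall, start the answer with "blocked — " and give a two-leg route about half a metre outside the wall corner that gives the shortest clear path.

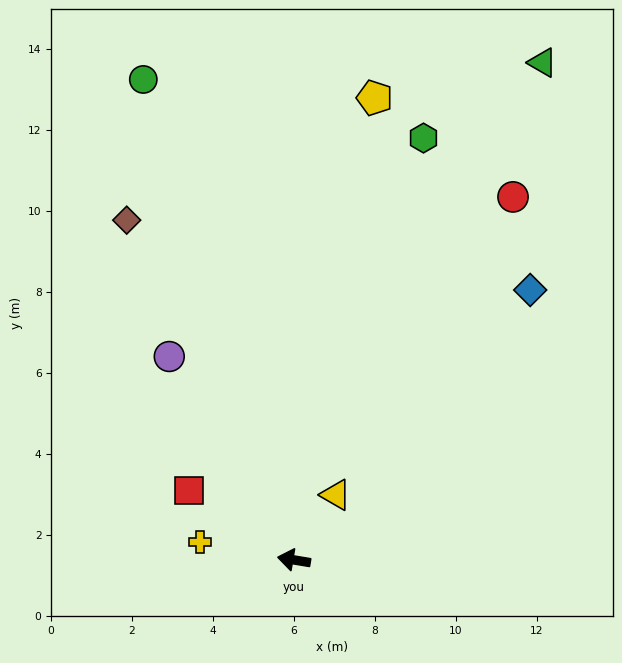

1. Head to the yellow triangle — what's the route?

turn right 113°, forward 1.9 m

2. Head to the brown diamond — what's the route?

turn right 54°, forward 9.4 m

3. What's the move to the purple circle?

turn right 49°, forward 5.9 m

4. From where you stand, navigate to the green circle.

turn right 63°, forward 12.4 m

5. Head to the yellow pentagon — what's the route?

turn right 90°, forward 11.6 m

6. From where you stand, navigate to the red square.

turn right 24°, forward 3.1 m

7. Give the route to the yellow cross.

forward 2.4 m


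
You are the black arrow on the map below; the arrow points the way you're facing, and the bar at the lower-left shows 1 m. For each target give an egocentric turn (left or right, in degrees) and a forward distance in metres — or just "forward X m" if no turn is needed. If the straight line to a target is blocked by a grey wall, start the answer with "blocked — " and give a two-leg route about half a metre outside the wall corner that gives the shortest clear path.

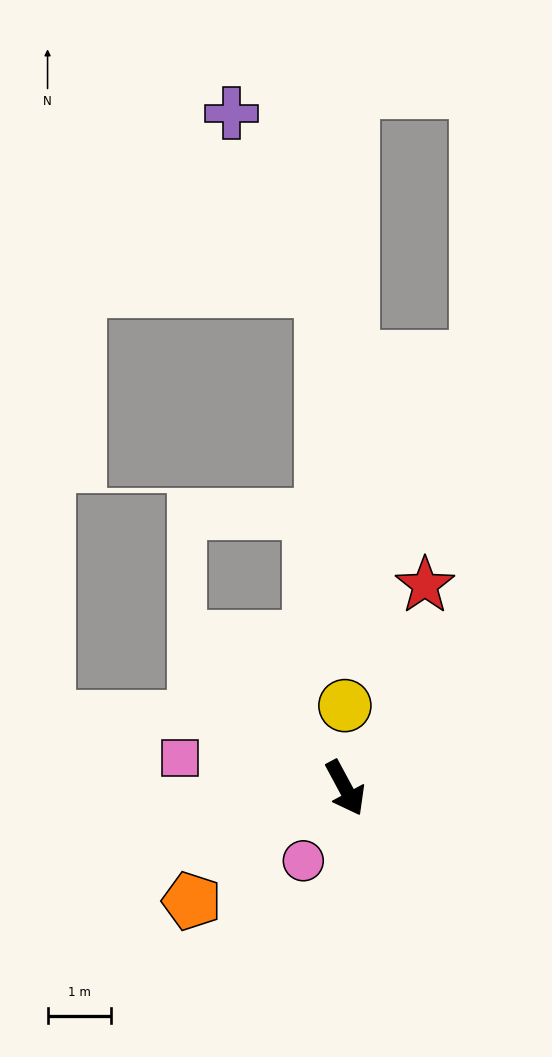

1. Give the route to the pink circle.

turn right 58°, forward 1.3 m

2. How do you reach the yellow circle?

turn left 152°, forward 1.3 m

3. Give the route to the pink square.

turn right 129°, forward 2.6 m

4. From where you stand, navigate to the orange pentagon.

turn right 82°, forward 3.0 m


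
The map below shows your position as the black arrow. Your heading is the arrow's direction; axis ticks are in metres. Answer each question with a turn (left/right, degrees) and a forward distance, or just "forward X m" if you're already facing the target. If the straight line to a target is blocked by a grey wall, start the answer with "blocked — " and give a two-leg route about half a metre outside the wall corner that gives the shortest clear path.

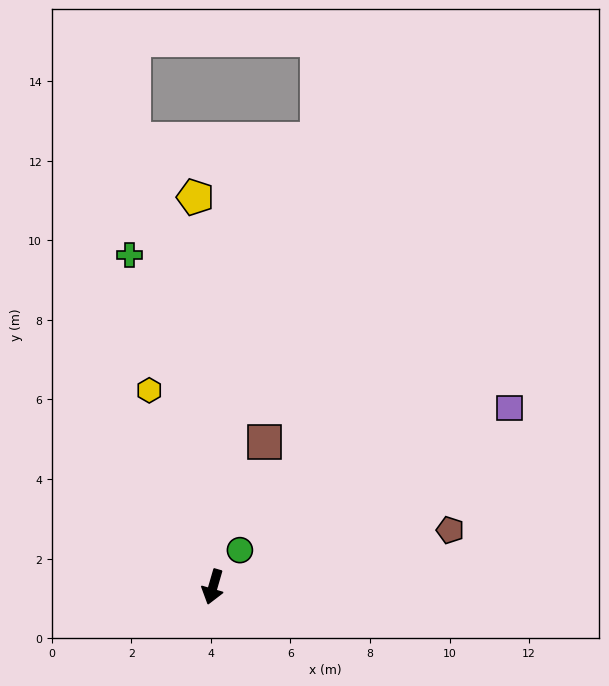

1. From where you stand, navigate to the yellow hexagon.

turn right 146°, forward 5.2 m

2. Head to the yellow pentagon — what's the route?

turn right 161°, forward 9.8 m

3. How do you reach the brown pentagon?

turn left 120°, forward 6.1 m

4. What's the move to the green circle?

turn left 160°, forward 1.1 m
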